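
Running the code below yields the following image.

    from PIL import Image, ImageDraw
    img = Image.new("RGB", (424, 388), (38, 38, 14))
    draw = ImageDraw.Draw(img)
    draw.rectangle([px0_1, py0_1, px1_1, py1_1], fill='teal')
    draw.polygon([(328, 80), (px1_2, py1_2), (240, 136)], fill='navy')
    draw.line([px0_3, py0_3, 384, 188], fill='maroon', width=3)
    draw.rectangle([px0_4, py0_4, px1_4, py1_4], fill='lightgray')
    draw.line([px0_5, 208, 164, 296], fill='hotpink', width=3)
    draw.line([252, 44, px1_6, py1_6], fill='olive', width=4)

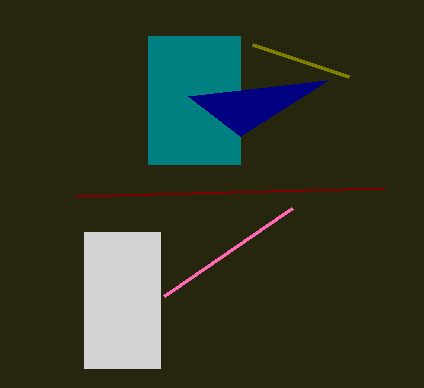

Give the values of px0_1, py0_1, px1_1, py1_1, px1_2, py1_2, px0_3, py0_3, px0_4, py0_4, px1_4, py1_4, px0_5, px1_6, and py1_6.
px0_1 = 148; py0_1 = 36; px1_1 = 240; py1_1 = 164; px1_2 = 188; py1_2 = 96; px0_3 = 76; py0_3 = 196; px0_4 = 84; py0_4 = 232; px1_4 = 160; py1_4 = 368; px0_5 = 292; px1_6 = 348; py1_6 = 76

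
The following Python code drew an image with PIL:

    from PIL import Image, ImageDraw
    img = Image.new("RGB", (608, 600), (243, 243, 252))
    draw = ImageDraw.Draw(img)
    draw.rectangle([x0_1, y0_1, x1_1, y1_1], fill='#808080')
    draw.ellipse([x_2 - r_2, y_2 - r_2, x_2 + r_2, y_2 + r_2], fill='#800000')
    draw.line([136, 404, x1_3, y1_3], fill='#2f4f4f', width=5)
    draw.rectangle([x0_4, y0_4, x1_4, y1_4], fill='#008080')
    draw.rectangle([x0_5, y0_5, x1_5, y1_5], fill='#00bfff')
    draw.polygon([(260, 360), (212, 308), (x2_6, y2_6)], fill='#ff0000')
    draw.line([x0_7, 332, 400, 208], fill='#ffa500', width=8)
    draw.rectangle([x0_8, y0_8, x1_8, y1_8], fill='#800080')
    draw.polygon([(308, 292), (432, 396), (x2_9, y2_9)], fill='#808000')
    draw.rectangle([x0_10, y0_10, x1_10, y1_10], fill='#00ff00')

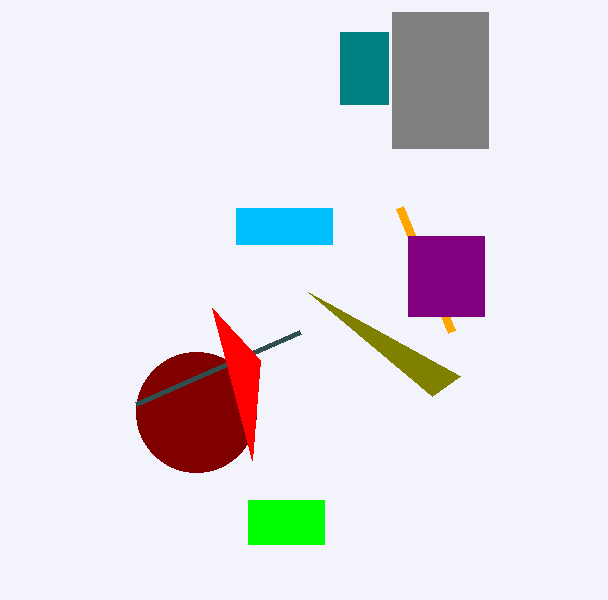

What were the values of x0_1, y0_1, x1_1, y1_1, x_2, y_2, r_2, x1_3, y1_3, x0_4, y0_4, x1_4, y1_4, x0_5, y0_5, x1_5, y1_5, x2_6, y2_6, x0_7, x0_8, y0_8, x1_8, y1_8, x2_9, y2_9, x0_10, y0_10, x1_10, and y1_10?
x0_1 = 392, y0_1 = 12, x1_1 = 488, y1_1 = 148, x_2 = 196, y_2 = 412, r_2 = 60, x1_3 = 300, y1_3 = 332, x0_4 = 340, y0_4 = 32, x1_4 = 388, y1_4 = 104, x0_5 = 236, y0_5 = 208, x1_5 = 332, y1_5 = 244, x2_6 = 252, y2_6 = 460, x0_7 = 452, x0_8 = 408, y0_8 = 236, x1_8 = 484, y1_8 = 316, x2_9 = 460, y2_9 = 376, x0_10 = 248, y0_10 = 500, x1_10 = 324, y1_10 = 544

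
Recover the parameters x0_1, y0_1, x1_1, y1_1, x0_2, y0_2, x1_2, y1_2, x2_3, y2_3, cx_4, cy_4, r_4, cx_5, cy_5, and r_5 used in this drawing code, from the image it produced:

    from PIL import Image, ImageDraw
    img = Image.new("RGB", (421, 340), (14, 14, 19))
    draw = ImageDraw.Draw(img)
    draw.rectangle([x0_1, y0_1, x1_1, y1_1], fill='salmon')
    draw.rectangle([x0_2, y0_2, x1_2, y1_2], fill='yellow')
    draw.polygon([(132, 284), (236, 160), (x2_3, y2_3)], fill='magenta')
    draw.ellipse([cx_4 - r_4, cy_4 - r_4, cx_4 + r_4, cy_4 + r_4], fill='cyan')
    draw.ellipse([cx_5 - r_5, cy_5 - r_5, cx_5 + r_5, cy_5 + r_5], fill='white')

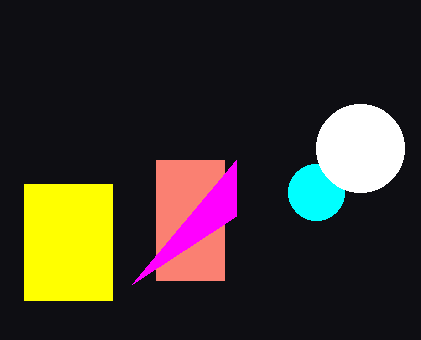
x0_1 = 156, y0_1 = 160, x1_1 = 224, y1_1 = 280, x0_2 = 24, y0_2 = 184, x1_2 = 112, y1_2 = 300, x2_3 = 236, y2_3 = 216, cx_4 = 316, cy_4 = 192, r_4 = 28, cx_5 = 360, cy_5 = 148, r_5 = 44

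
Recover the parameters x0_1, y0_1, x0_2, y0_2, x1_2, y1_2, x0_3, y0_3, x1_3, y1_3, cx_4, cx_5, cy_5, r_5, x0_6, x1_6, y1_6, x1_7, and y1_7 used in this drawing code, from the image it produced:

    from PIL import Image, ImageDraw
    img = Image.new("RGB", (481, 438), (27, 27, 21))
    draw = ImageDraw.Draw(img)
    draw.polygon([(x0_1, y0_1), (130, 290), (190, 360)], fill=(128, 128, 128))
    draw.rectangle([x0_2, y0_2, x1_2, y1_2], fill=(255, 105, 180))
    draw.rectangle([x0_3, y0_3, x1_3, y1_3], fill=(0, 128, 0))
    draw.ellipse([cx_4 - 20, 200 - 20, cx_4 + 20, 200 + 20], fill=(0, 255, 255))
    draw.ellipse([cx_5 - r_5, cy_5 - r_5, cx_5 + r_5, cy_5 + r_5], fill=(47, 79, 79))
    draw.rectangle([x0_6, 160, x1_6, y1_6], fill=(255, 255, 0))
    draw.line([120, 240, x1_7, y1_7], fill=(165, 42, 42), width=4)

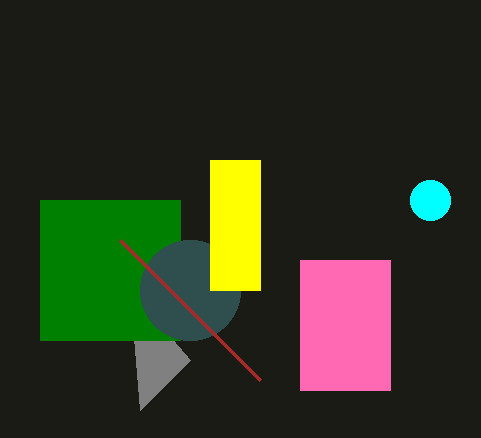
x0_1 = 140, y0_1 = 410, x0_2 = 300, y0_2 = 260, x1_2 = 390, y1_2 = 390, x0_3 = 40, y0_3 = 200, x1_3 = 180, y1_3 = 340, cx_4 = 430, cx_5 = 190, cy_5 = 290, r_5 = 50, x0_6 = 210, x1_6 = 260, y1_6 = 290, x1_7 = 260, y1_7 = 380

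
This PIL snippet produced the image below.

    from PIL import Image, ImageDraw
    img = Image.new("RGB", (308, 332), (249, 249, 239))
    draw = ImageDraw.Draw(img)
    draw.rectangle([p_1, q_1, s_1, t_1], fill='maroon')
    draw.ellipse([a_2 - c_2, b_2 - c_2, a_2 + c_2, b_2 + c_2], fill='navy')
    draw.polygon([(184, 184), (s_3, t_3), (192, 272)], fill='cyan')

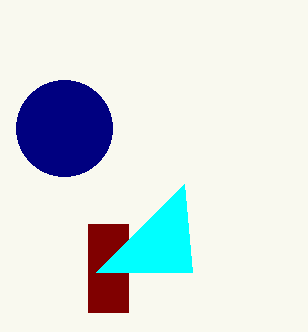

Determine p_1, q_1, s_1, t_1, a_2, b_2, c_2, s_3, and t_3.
p_1 = 88
q_1 = 224
s_1 = 128
t_1 = 312
a_2 = 64
b_2 = 128
c_2 = 48
s_3 = 96
t_3 = 272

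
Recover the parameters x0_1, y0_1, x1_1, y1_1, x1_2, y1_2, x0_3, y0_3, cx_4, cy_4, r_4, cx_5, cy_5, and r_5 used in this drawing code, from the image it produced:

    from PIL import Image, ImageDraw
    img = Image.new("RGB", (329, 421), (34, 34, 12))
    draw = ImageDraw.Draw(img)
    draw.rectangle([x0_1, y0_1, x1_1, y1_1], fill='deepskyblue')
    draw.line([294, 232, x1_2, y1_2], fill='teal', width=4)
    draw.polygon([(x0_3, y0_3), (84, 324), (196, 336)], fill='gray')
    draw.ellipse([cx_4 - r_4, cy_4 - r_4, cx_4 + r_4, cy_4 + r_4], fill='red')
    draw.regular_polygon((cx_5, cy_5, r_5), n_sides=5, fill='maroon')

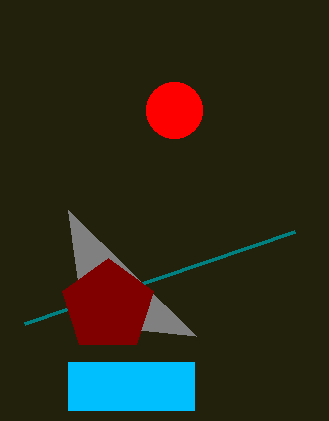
x0_1 = 68; y0_1 = 362; x1_1 = 194; y1_1 = 410; x1_2 = 24; y1_2 = 324; x0_3 = 68; y0_3 = 210; cx_4 = 174; cy_4 = 110; r_4 = 28; cx_5 = 108; cy_5 = 306; r_5 = 48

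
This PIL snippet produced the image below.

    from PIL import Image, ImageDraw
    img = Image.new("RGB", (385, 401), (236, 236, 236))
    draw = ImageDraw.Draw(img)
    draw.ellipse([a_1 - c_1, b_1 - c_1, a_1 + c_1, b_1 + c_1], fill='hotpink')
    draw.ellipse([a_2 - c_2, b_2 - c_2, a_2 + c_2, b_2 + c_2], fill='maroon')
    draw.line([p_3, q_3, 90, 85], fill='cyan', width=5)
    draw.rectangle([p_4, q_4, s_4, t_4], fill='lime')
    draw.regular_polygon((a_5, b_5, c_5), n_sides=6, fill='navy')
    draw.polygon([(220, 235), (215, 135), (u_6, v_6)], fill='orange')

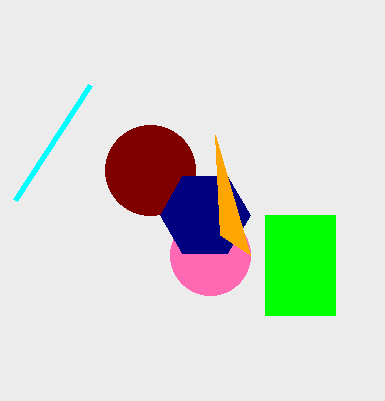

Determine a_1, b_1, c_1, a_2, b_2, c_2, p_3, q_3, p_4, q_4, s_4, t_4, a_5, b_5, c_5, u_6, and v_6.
a_1 = 210, b_1 = 255, c_1 = 40, a_2 = 150, b_2 = 170, c_2 = 45, p_3 = 15, q_3 = 200, p_4 = 265, q_4 = 215, s_4 = 335, t_4 = 315, a_5 = 205, b_5 = 215, c_5 = 45, u_6 = 250, v_6 = 255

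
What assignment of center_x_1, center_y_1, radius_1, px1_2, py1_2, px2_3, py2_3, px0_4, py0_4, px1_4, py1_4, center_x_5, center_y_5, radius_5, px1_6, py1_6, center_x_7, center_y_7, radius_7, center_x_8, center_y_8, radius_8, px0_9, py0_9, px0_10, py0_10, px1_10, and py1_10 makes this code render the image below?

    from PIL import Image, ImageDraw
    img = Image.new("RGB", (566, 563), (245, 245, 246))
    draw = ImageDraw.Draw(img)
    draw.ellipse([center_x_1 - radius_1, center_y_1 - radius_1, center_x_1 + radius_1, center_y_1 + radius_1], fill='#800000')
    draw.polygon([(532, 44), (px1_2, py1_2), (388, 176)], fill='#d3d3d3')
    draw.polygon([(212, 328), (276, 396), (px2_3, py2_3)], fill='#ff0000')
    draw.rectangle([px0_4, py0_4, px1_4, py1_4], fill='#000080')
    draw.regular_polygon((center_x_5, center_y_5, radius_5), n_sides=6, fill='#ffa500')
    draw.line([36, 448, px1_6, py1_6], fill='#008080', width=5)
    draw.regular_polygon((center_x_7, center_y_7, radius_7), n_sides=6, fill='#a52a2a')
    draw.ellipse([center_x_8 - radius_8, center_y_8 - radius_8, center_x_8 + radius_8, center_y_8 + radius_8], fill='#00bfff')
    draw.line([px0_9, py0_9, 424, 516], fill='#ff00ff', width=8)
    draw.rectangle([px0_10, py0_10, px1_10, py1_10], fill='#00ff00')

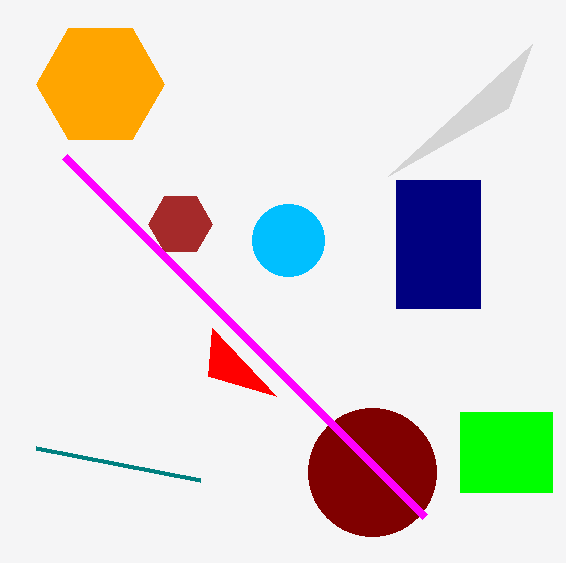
center_x_1 = 372; center_y_1 = 472; radius_1 = 64; px1_2 = 508; py1_2 = 108; px2_3 = 208; py2_3 = 376; px0_4 = 396; py0_4 = 180; px1_4 = 480; py1_4 = 308; center_x_5 = 100; center_y_5 = 84; radius_5 = 64; px1_6 = 200; py1_6 = 480; center_x_7 = 180; center_y_7 = 224; radius_7 = 32; center_x_8 = 288; center_y_8 = 240; radius_8 = 36; px0_9 = 64; py0_9 = 156; px0_10 = 460; py0_10 = 412; px1_10 = 552; py1_10 = 492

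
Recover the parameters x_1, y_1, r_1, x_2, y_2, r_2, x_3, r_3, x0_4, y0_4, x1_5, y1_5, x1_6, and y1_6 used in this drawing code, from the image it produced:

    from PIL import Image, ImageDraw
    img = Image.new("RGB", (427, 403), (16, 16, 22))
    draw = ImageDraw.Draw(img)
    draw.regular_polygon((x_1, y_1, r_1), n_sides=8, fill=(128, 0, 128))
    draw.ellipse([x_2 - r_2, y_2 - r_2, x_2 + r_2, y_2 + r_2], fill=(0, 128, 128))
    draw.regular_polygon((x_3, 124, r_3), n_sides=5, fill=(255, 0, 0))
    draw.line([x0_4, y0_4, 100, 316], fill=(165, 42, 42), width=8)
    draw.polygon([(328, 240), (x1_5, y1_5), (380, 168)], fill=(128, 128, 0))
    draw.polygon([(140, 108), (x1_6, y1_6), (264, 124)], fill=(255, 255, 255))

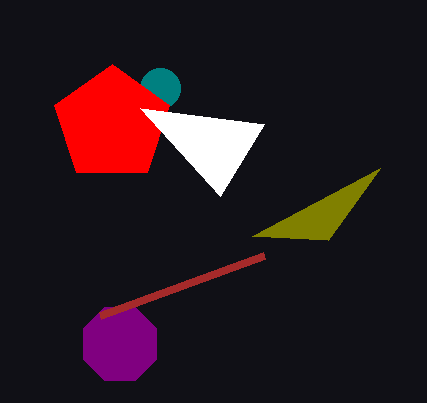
x_1 = 120
y_1 = 344
r_1 = 40
x_2 = 160
y_2 = 88
r_2 = 20
x_3 = 112
r_3 = 60
x0_4 = 264
y0_4 = 256
x1_5 = 252
y1_5 = 236
x1_6 = 220
y1_6 = 196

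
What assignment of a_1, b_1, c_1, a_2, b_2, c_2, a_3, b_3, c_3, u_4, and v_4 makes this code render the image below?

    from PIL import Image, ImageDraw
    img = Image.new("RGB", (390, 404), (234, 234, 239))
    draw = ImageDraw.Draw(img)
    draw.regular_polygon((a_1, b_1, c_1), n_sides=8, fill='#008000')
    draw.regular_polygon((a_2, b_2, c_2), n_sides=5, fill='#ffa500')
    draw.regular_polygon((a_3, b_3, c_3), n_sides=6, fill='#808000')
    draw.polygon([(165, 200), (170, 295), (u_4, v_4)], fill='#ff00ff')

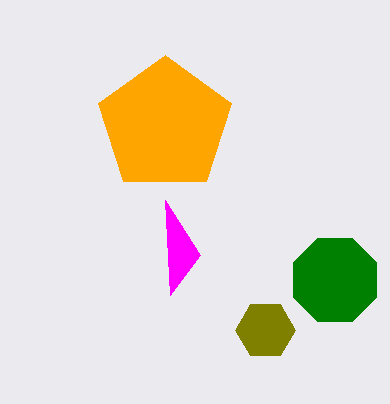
a_1 = 335; b_1 = 280; c_1 = 45; a_2 = 165; b_2 = 125; c_2 = 70; a_3 = 265; b_3 = 330; c_3 = 30; u_4 = 200; v_4 = 255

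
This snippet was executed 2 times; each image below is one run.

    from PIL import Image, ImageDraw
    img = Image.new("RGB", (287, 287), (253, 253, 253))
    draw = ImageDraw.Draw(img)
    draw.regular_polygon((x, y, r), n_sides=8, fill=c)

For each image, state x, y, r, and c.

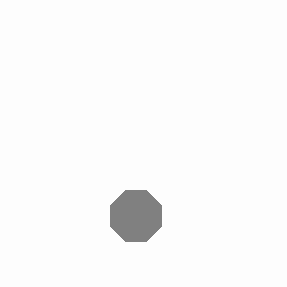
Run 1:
x = 136
y = 216
r = 28
c = 'gray'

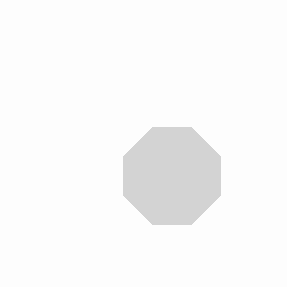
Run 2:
x = 172; y = 176; r = 52; c = 'lightgray'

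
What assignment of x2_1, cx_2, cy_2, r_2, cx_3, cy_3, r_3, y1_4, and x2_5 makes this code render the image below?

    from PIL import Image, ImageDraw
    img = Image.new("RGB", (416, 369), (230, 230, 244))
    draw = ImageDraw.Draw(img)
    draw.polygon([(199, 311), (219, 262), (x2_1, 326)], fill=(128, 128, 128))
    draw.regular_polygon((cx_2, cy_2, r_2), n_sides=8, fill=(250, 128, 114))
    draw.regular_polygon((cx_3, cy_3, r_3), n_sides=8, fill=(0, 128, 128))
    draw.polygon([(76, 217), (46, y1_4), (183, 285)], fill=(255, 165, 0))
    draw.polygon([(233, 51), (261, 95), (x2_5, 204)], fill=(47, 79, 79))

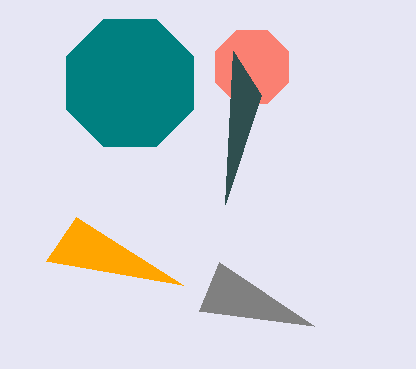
x2_1 = 314, cx_2 = 252, cy_2 = 67, r_2 = 40, cx_3 = 130, cy_3 = 83, r_3 = 69, y1_4 = 261, x2_5 = 225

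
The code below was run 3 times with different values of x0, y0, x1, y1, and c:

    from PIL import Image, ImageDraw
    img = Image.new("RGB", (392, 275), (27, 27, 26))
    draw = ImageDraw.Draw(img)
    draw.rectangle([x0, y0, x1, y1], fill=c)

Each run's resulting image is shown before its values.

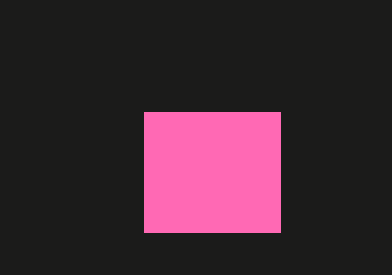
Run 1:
x0 = 144, y0 = 112, x1 = 280, y1 = 232, c = 'hotpink'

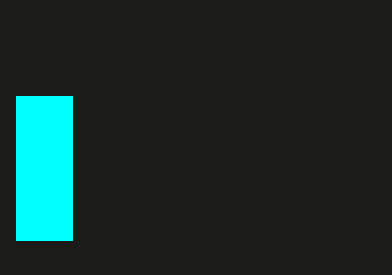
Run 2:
x0 = 16, y0 = 96, x1 = 72, y1 = 240, c = 'cyan'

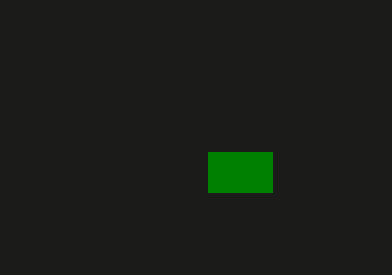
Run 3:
x0 = 208, y0 = 152, x1 = 272, y1 = 192, c = 'green'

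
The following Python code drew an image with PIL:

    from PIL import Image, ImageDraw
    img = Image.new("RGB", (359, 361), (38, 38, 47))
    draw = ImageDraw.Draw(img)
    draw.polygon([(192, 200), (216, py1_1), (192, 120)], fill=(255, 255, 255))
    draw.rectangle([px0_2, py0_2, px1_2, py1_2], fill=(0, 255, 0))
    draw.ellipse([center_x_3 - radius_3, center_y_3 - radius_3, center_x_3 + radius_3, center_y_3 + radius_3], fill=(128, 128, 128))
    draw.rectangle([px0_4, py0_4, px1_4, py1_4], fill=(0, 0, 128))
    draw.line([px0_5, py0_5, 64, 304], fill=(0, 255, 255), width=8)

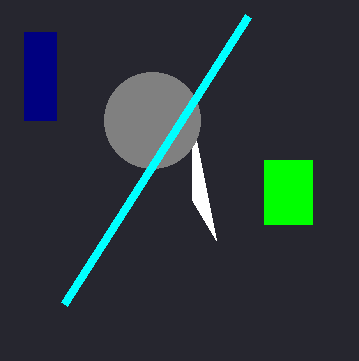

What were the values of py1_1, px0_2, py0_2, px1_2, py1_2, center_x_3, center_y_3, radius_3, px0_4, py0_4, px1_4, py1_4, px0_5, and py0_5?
py1_1 = 240, px0_2 = 264, py0_2 = 160, px1_2 = 312, py1_2 = 224, center_x_3 = 152, center_y_3 = 120, radius_3 = 48, px0_4 = 24, py0_4 = 32, px1_4 = 56, py1_4 = 120, px0_5 = 248, py0_5 = 16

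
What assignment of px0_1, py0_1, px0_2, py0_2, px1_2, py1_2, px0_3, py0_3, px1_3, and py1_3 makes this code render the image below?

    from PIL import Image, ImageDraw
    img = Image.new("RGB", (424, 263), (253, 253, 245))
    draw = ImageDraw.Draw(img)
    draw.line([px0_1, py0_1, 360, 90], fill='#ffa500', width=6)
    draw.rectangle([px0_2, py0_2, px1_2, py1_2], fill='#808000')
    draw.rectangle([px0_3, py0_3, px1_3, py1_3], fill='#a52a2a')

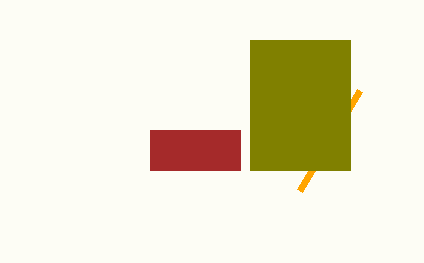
px0_1 = 300, py0_1 = 190, px0_2 = 250, py0_2 = 40, px1_2 = 350, py1_2 = 170, px0_3 = 150, py0_3 = 130, px1_3 = 240, py1_3 = 170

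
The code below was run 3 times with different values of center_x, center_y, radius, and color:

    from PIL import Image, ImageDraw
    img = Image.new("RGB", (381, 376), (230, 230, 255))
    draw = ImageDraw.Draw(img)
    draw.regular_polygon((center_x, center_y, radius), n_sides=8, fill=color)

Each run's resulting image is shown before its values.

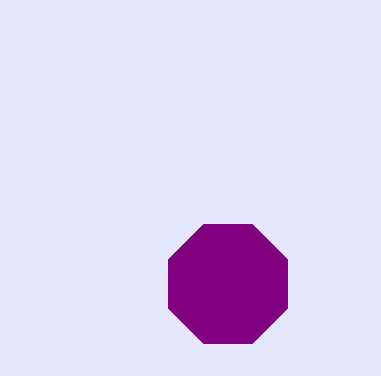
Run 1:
center_x = 228, center_y = 284, radius = 64, color = 'purple'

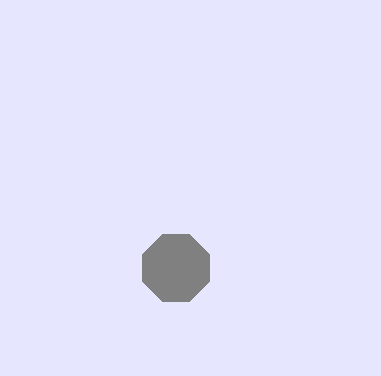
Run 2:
center_x = 176; center_y = 268; radius = 36; color = 'gray'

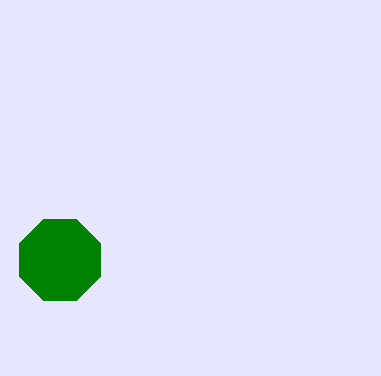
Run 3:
center_x = 60, center_y = 260, radius = 44, color = 'green'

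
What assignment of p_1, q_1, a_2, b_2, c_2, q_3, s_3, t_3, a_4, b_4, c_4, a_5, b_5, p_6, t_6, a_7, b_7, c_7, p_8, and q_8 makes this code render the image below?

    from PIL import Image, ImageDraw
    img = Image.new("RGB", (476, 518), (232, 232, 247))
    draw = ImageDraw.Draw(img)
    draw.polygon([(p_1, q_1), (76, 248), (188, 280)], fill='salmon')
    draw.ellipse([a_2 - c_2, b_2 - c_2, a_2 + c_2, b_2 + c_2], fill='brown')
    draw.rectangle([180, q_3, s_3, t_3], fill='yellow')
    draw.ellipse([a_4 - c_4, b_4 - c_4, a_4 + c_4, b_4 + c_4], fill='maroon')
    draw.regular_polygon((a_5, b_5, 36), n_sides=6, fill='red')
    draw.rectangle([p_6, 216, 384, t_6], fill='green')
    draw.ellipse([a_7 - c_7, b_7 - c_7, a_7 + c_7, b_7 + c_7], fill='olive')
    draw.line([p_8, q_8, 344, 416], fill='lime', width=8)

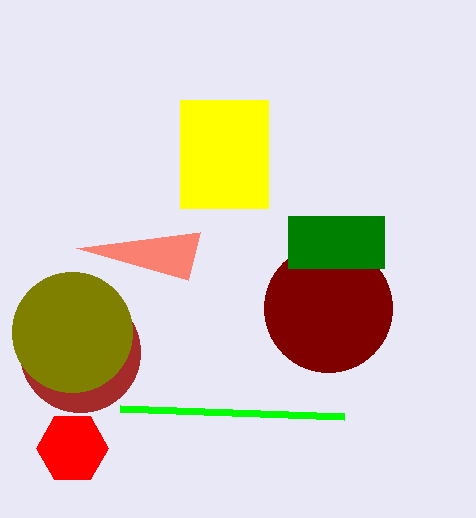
p_1 = 200
q_1 = 232
a_2 = 80
b_2 = 352
c_2 = 60
q_3 = 100
s_3 = 268
t_3 = 208
a_4 = 328
b_4 = 308
c_4 = 64
a_5 = 72
b_5 = 448
p_6 = 288
t_6 = 268
a_7 = 72
b_7 = 332
c_7 = 60
p_8 = 120
q_8 = 408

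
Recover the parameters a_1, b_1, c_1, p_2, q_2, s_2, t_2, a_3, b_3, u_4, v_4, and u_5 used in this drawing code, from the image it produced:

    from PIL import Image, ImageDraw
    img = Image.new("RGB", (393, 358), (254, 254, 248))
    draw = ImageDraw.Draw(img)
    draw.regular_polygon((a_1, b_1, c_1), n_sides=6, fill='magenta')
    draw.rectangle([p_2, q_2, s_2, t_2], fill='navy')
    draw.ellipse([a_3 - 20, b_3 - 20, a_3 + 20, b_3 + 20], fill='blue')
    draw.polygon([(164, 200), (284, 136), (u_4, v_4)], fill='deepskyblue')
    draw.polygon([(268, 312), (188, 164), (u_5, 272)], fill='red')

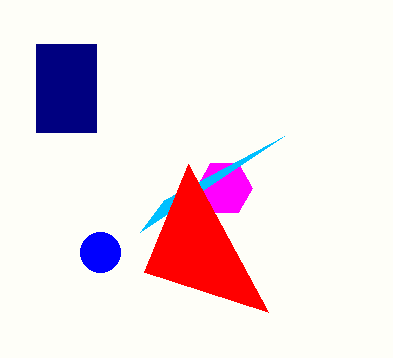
a_1 = 224; b_1 = 188; c_1 = 28; p_2 = 36; q_2 = 44; s_2 = 96; t_2 = 132; a_3 = 100; b_3 = 252; u_4 = 140; v_4 = 232; u_5 = 144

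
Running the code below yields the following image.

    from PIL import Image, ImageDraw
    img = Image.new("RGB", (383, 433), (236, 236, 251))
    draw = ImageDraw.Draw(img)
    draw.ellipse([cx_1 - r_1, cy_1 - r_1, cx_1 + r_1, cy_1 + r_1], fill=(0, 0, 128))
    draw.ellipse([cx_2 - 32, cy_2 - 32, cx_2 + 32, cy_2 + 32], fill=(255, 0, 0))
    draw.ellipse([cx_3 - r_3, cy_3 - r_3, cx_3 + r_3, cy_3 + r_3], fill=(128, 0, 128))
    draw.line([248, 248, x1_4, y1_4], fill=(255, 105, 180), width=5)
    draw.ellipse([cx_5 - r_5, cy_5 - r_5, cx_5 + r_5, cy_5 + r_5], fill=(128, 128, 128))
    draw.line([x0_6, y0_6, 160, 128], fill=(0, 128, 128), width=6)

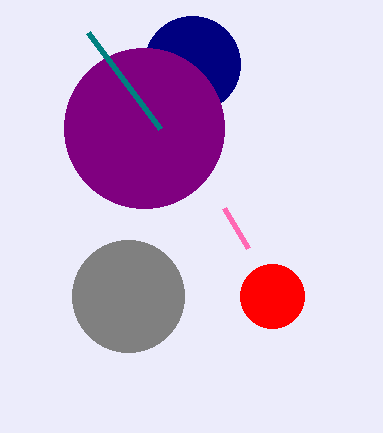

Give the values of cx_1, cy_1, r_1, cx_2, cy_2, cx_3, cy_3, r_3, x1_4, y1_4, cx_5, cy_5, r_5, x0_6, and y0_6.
cx_1 = 192, cy_1 = 64, r_1 = 48, cx_2 = 272, cy_2 = 296, cx_3 = 144, cy_3 = 128, r_3 = 80, x1_4 = 224, y1_4 = 208, cx_5 = 128, cy_5 = 296, r_5 = 56, x0_6 = 88, y0_6 = 32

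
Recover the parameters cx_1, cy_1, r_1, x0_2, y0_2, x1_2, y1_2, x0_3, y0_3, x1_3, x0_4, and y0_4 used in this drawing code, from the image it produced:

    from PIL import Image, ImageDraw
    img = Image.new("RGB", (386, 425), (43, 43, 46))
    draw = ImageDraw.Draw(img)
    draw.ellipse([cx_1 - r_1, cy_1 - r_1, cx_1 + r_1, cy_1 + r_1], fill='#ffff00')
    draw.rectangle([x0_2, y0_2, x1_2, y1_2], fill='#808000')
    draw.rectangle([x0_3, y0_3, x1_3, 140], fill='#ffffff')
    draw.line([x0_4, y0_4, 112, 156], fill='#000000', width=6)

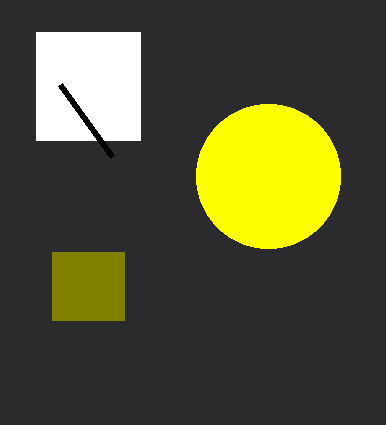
cx_1 = 268, cy_1 = 176, r_1 = 72, x0_2 = 52, y0_2 = 252, x1_2 = 124, y1_2 = 320, x0_3 = 36, y0_3 = 32, x1_3 = 140, x0_4 = 60, y0_4 = 84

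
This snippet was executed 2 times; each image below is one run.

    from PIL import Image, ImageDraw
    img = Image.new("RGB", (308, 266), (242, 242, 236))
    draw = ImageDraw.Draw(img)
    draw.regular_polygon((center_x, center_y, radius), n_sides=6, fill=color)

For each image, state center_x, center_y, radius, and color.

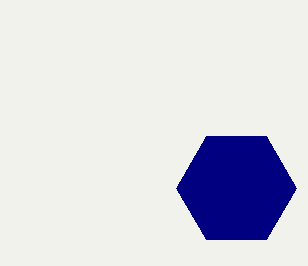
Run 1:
center_x = 236; center_y = 188; radius = 60; color = 'navy'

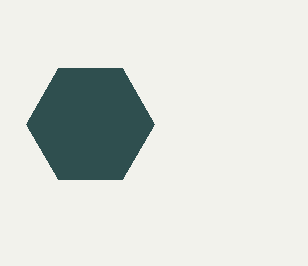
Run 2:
center_x = 90; center_y = 124; radius = 64; color = 'darkslategray'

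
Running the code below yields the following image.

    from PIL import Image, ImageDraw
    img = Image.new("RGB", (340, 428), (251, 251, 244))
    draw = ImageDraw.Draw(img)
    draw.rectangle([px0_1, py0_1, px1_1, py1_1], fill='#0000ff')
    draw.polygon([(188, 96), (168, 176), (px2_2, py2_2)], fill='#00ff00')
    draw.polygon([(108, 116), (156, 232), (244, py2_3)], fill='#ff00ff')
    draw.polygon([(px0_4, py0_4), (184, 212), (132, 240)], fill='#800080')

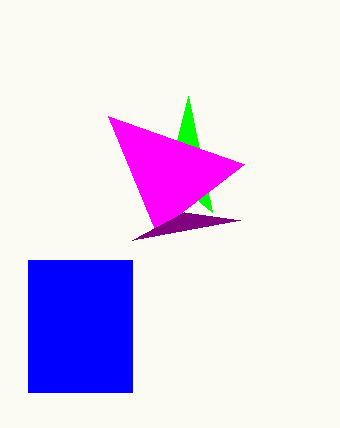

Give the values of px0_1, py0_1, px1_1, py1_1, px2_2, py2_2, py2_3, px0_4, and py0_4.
px0_1 = 28
py0_1 = 260
px1_1 = 132
py1_1 = 392
px2_2 = 212
py2_2 = 212
py2_3 = 164
px0_4 = 240
py0_4 = 220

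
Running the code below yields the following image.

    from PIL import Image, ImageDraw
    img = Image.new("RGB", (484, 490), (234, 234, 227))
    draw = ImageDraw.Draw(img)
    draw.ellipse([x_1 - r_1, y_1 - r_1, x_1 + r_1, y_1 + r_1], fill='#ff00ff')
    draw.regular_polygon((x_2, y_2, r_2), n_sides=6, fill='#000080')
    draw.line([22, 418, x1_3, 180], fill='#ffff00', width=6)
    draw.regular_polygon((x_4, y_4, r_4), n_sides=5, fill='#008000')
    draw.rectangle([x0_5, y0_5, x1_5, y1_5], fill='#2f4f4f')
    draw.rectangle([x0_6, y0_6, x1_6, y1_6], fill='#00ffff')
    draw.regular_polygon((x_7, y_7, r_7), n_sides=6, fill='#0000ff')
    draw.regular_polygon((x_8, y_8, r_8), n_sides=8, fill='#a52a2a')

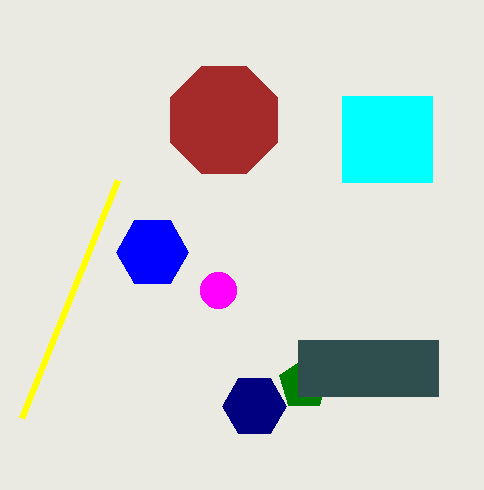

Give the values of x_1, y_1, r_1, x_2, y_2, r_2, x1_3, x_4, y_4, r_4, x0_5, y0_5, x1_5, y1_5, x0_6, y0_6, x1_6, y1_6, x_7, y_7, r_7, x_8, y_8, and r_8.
x_1 = 218; y_1 = 290; r_1 = 18; x_2 = 254; y_2 = 406; r_2 = 32; x1_3 = 118; x_4 = 304; y_4 = 384; r_4 = 26; x0_5 = 298; y0_5 = 340; x1_5 = 438; y1_5 = 396; x0_6 = 342; y0_6 = 96; x1_6 = 432; y1_6 = 182; x_7 = 152; y_7 = 252; r_7 = 36; x_8 = 224; y_8 = 120; r_8 = 58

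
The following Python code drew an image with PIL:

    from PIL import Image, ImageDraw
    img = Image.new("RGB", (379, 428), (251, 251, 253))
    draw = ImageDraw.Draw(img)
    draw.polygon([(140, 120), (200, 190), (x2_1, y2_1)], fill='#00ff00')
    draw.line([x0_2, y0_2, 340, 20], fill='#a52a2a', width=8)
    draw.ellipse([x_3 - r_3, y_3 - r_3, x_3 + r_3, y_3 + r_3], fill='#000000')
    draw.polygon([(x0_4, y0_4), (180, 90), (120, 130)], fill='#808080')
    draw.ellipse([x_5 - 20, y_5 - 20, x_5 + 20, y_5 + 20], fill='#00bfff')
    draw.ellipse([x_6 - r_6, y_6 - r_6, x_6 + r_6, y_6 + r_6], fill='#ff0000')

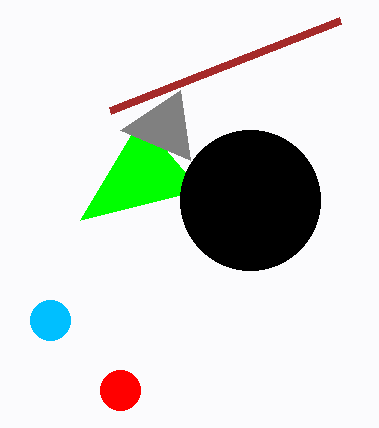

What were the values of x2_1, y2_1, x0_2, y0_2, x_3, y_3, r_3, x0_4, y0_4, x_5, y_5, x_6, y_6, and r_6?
x2_1 = 80, y2_1 = 220, x0_2 = 110, y0_2 = 110, x_3 = 250, y_3 = 200, r_3 = 70, x0_4 = 190, y0_4 = 160, x_5 = 50, y_5 = 320, x_6 = 120, y_6 = 390, r_6 = 20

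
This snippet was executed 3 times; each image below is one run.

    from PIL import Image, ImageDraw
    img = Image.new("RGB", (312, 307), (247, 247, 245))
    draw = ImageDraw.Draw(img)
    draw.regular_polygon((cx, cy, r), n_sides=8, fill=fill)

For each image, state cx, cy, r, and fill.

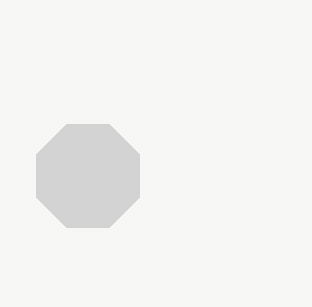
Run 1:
cx = 88, cy = 176, r = 56, fill = 'lightgray'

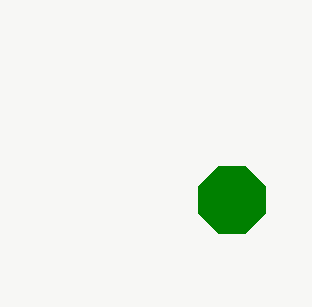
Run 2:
cx = 232, cy = 200, r = 36, fill = 'green'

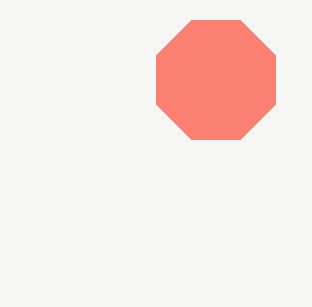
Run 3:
cx = 216; cy = 80; r = 64; fill = 'salmon'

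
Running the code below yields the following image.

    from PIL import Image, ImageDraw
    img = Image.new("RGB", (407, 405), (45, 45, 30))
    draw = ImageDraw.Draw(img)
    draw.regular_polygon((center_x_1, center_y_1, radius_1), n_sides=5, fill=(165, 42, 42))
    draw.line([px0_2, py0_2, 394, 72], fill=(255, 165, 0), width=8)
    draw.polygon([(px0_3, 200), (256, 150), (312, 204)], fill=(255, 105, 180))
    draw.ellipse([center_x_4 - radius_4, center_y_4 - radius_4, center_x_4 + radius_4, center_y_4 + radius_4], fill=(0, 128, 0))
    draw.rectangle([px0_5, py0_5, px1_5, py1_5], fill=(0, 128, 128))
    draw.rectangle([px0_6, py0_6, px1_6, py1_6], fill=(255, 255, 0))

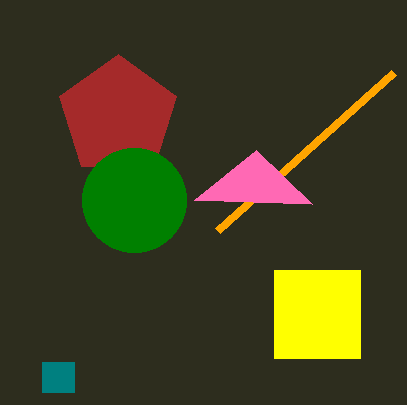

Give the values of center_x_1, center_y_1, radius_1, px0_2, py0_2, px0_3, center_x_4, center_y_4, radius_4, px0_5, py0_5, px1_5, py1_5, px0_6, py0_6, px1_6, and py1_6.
center_x_1 = 118
center_y_1 = 116
radius_1 = 62
px0_2 = 218
py0_2 = 230
px0_3 = 194
center_x_4 = 134
center_y_4 = 200
radius_4 = 52
px0_5 = 42
py0_5 = 362
px1_5 = 74
py1_5 = 392
px0_6 = 274
py0_6 = 270
px1_6 = 360
py1_6 = 358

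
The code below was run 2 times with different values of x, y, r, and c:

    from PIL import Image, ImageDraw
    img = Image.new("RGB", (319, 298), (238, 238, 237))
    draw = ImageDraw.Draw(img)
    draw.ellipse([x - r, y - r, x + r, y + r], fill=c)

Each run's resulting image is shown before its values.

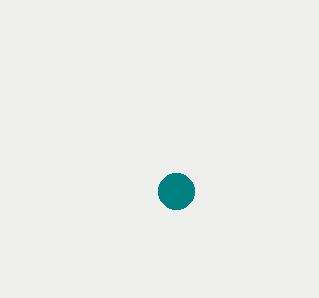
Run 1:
x = 176
y = 191
r = 18
c = 'teal'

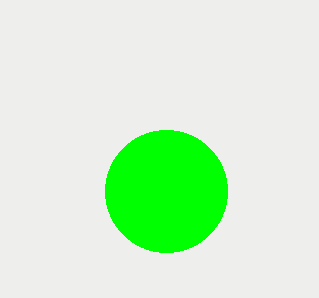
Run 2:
x = 166, y = 191, r = 61, c = 'lime'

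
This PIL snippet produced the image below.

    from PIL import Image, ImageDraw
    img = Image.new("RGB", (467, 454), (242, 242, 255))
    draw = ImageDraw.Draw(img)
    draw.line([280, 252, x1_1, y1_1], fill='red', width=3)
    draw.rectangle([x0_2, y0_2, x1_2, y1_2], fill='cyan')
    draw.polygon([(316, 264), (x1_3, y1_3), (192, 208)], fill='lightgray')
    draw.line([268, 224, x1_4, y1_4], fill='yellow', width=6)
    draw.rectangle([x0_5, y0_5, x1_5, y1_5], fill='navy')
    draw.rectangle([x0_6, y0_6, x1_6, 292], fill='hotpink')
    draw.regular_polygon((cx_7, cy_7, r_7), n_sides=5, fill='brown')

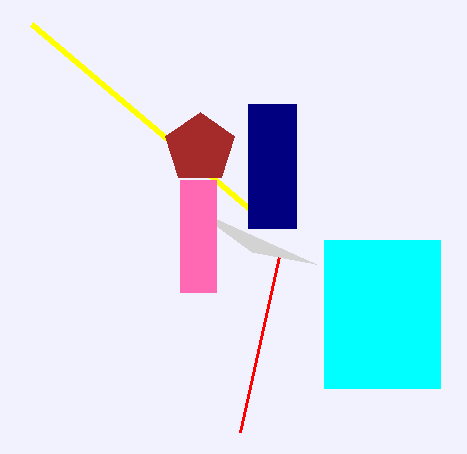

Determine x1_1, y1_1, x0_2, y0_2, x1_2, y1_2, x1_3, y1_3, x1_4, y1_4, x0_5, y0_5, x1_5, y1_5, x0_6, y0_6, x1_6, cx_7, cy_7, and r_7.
x1_1 = 240
y1_1 = 432
x0_2 = 324
y0_2 = 240
x1_2 = 440
y1_2 = 388
x1_3 = 252
y1_3 = 252
x1_4 = 32
y1_4 = 24
x0_5 = 248
y0_5 = 104
x1_5 = 296
y1_5 = 228
x0_6 = 180
y0_6 = 180
x1_6 = 216
cx_7 = 200
cy_7 = 148
r_7 = 36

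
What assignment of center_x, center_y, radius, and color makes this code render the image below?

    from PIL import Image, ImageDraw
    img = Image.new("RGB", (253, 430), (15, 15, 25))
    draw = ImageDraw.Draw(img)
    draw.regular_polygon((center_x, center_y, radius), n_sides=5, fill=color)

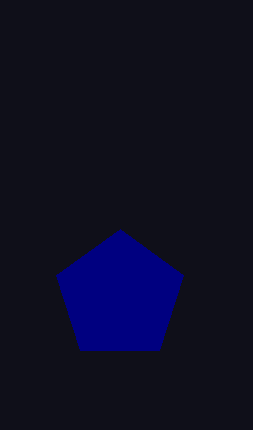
center_x = 120
center_y = 296
radius = 67
color = 'navy'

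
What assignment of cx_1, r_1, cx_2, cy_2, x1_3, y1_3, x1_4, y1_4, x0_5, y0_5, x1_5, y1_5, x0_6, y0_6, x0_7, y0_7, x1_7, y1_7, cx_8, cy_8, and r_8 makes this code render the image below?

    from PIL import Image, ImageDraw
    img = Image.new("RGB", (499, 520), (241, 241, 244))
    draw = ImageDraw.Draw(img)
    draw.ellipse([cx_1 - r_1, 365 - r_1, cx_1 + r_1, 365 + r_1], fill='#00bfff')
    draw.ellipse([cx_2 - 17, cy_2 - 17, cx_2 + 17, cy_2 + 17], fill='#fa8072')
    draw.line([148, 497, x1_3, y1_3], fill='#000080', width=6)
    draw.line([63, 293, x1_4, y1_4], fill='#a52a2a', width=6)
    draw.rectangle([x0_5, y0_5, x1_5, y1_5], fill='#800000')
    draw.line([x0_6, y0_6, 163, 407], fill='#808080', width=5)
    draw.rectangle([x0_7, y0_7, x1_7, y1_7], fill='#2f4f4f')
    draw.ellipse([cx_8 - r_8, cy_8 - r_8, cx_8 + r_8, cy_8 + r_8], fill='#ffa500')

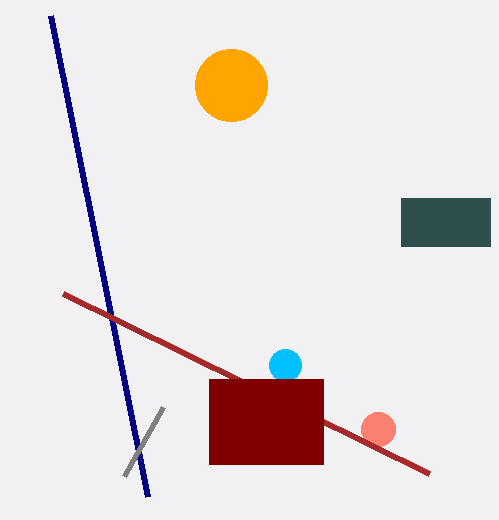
cx_1 = 285, r_1 = 16, cx_2 = 378, cy_2 = 429, x1_3 = 51, y1_3 = 16, x1_4 = 429, y1_4 = 473, x0_5 = 209, y0_5 = 379, x1_5 = 323, y1_5 = 464, x0_6 = 124, y0_6 = 476, x0_7 = 401, y0_7 = 198, x1_7 = 490, y1_7 = 246, cx_8 = 231, cy_8 = 85, r_8 = 36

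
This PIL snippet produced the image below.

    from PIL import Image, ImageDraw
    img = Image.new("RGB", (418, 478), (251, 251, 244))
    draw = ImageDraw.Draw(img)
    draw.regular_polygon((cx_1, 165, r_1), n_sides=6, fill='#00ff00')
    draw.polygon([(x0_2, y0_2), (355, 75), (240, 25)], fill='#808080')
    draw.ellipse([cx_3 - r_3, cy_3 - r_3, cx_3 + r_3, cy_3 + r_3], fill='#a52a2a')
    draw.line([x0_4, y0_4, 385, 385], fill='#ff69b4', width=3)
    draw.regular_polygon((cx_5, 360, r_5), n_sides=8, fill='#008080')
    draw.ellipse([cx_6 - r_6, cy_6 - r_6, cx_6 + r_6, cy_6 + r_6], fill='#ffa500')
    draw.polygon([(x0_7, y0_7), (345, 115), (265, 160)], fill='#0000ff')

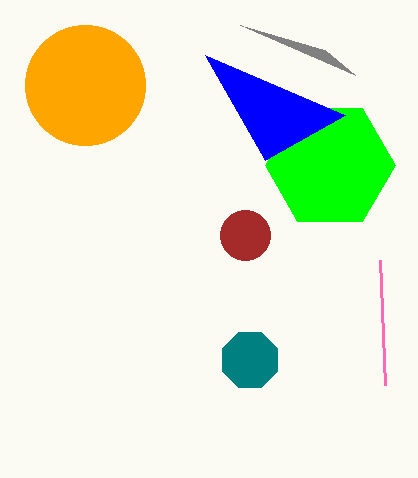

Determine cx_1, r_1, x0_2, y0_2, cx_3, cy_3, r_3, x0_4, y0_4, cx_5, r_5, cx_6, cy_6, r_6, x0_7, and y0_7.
cx_1 = 330
r_1 = 65
x0_2 = 325
y0_2 = 50
cx_3 = 245
cy_3 = 235
r_3 = 25
x0_4 = 380
y0_4 = 260
cx_5 = 250
r_5 = 30
cx_6 = 85
cy_6 = 85
r_6 = 60
x0_7 = 205
y0_7 = 55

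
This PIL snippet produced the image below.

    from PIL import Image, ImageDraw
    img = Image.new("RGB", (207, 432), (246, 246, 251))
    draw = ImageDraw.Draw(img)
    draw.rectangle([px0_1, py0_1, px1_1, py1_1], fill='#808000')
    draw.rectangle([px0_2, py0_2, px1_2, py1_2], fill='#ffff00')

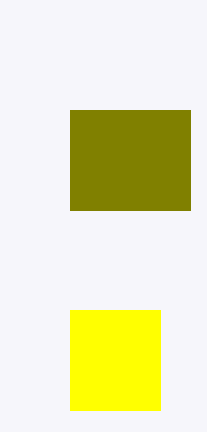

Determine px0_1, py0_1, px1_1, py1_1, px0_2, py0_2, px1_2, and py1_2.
px0_1 = 70
py0_1 = 110
px1_1 = 190
py1_1 = 210
px0_2 = 70
py0_2 = 310
px1_2 = 160
py1_2 = 410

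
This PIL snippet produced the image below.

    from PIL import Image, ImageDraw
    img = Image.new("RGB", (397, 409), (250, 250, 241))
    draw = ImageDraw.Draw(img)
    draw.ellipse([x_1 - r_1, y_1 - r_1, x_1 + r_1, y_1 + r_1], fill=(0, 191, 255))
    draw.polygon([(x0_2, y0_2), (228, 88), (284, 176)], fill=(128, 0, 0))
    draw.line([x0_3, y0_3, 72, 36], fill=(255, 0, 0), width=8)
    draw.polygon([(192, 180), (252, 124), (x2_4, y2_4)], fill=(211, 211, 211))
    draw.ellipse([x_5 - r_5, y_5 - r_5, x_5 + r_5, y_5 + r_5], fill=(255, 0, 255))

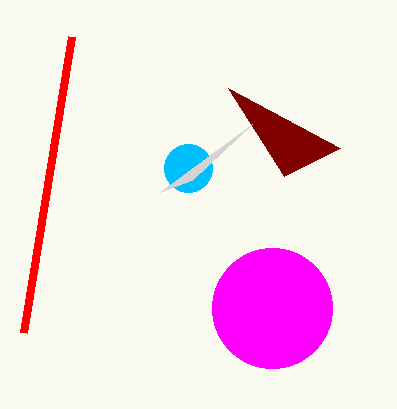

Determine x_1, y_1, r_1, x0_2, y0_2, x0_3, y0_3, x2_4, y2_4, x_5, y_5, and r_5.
x_1 = 188, y_1 = 168, r_1 = 24, x0_2 = 340, y0_2 = 148, x0_3 = 24, y0_3 = 332, x2_4 = 160, y2_4 = 192, x_5 = 272, y_5 = 308, r_5 = 60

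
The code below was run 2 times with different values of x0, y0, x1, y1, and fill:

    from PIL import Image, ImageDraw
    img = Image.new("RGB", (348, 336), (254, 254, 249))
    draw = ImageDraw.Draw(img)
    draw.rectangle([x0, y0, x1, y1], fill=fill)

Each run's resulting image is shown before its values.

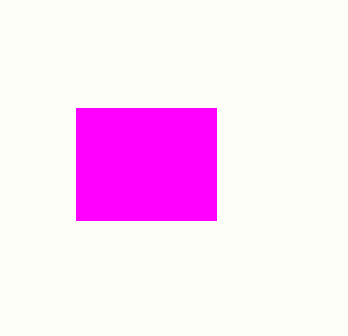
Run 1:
x0 = 76; y0 = 108; x1 = 216; y1 = 220; fill = 'magenta'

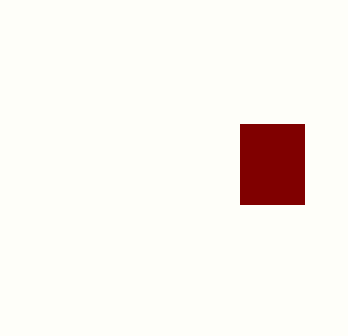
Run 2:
x0 = 240
y0 = 124
x1 = 304
y1 = 204
fill = 'maroon'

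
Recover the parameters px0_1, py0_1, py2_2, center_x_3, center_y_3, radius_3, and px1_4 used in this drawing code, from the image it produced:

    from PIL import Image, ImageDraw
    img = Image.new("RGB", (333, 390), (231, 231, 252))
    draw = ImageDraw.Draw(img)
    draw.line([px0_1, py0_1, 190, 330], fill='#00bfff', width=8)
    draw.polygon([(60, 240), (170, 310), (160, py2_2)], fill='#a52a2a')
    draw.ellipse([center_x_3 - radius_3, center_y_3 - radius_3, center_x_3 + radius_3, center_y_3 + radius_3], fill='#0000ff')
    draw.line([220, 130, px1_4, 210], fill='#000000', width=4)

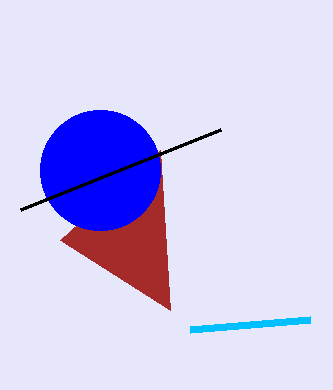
px0_1 = 310
py0_1 = 320
py2_2 = 150
center_x_3 = 100
center_y_3 = 170
radius_3 = 60
px1_4 = 20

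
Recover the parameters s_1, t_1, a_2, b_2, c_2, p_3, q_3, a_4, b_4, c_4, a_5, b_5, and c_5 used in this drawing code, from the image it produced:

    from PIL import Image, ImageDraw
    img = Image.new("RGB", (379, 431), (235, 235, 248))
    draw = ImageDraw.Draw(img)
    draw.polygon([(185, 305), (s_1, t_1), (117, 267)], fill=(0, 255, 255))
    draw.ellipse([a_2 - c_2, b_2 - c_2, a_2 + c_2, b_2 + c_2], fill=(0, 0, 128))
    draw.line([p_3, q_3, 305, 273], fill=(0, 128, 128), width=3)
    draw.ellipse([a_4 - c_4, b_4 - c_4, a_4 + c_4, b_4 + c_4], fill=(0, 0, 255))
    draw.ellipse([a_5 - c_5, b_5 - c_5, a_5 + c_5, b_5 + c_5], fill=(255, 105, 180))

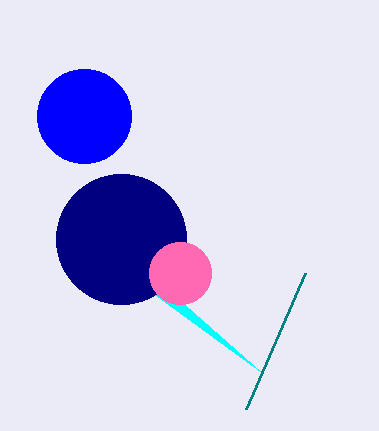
s_1 = 261, t_1 = 372, a_2 = 121, b_2 = 239, c_2 = 65, p_3 = 246, q_3 = 409, a_4 = 84, b_4 = 116, c_4 = 47, a_5 = 180, b_5 = 273, c_5 = 31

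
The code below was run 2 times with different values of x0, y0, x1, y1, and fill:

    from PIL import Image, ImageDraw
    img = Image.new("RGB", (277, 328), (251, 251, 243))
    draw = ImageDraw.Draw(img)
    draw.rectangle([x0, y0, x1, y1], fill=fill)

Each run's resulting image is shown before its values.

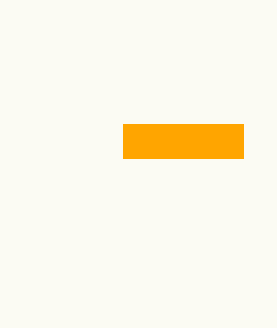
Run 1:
x0 = 123, y0 = 124, x1 = 243, y1 = 158, fill = 'orange'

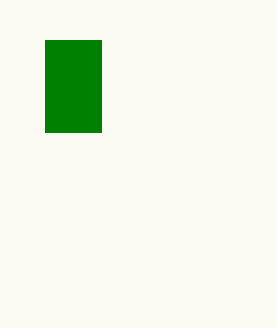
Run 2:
x0 = 45; y0 = 40; x1 = 101; y1 = 132; fill = 'green'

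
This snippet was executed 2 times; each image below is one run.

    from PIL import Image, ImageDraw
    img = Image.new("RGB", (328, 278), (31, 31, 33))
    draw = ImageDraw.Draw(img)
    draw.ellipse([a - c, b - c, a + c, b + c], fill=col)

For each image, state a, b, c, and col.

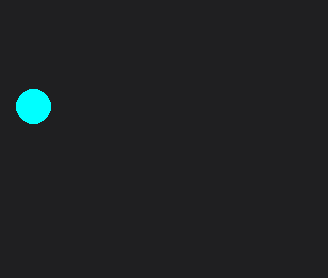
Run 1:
a = 33, b = 106, c = 17, col = 'cyan'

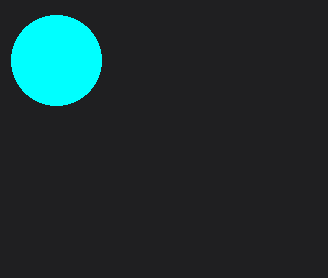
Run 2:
a = 56; b = 60; c = 45; col = 'cyan'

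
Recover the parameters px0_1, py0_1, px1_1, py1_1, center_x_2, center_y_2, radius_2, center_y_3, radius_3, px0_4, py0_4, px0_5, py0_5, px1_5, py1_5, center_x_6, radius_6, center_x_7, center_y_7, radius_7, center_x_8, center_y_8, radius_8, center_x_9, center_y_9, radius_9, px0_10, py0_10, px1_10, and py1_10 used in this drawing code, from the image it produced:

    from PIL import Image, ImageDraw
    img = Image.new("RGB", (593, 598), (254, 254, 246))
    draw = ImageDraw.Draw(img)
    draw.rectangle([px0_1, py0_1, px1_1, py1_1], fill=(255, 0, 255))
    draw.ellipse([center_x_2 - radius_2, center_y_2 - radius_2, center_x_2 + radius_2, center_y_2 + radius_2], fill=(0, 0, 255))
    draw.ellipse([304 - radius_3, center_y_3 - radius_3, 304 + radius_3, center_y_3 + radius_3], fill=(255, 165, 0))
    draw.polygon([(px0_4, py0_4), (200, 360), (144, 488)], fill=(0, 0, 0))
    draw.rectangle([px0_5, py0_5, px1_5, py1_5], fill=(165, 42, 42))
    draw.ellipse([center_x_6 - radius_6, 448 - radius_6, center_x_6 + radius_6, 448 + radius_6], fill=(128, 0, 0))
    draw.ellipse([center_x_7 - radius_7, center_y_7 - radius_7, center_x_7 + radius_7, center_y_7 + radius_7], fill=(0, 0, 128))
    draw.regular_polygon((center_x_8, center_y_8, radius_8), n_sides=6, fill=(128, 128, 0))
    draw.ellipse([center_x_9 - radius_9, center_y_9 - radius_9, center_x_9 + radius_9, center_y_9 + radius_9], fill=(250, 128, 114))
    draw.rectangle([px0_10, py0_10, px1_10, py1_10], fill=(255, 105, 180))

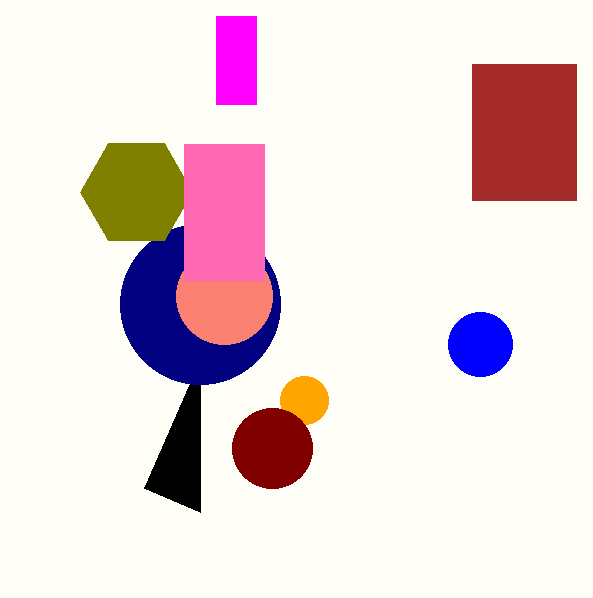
px0_1 = 216
py0_1 = 16
px1_1 = 256
py1_1 = 104
center_x_2 = 480
center_y_2 = 344
radius_2 = 32
center_y_3 = 400
radius_3 = 24
px0_4 = 200
py0_4 = 512
px0_5 = 472
py0_5 = 64
px1_5 = 576
py1_5 = 200
center_x_6 = 272
radius_6 = 40
center_x_7 = 200
center_y_7 = 304
radius_7 = 80
center_x_8 = 136
center_y_8 = 192
radius_8 = 56
center_x_9 = 224
center_y_9 = 296
radius_9 = 48
px0_10 = 184
py0_10 = 144
px1_10 = 264
py1_10 = 280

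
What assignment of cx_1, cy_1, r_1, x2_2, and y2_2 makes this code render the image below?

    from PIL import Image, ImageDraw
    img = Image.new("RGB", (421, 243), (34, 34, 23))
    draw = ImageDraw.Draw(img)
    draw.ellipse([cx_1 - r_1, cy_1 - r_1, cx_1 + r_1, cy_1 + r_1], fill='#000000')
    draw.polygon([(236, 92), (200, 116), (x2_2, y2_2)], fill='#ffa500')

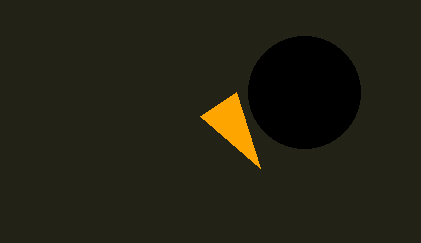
cx_1 = 304
cy_1 = 92
r_1 = 56
x2_2 = 260
y2_2 = 168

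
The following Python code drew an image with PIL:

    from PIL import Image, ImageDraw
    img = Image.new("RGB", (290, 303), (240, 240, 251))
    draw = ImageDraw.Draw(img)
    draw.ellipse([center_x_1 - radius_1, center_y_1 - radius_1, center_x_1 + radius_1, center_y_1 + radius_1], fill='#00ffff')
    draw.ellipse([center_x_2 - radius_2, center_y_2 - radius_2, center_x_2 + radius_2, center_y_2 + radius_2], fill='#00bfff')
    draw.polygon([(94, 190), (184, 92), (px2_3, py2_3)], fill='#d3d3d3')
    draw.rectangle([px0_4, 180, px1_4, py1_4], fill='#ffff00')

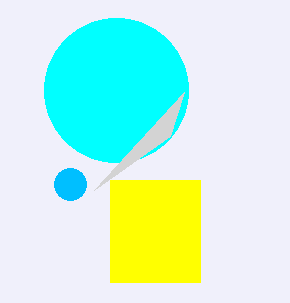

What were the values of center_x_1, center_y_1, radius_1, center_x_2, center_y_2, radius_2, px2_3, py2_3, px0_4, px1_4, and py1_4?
center_x_1 = 116; center_y_1 = 90; radius_1 = 72; center_x_2 = 70; center_y_2 = 184; radius_2 = 16; px2_3 = 170; py2_3 = 136; px0_4 = 110; px1_4 = 200; py1_4 = 282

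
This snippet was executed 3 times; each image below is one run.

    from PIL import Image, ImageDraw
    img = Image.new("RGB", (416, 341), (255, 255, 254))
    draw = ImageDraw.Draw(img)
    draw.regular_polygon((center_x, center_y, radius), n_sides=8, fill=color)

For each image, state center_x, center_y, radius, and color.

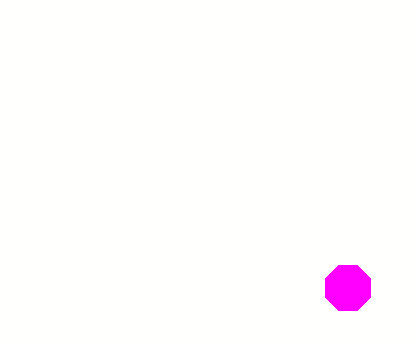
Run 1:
center_x = 348, center_y = 288, radius = 24, color = 'magenta'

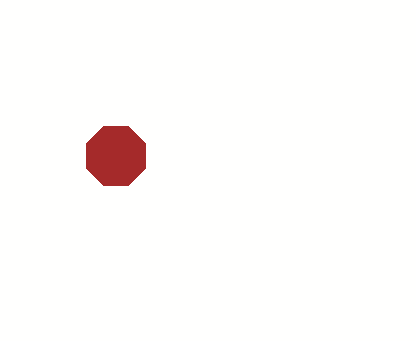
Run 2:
center_x = 116
center_y = 156
radius = 32
color = 'brown'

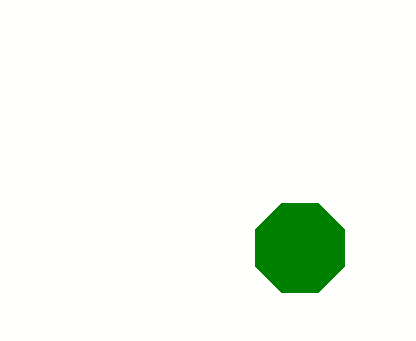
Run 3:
center_x = 300
center_y = 248
radius = 48
color = 'green'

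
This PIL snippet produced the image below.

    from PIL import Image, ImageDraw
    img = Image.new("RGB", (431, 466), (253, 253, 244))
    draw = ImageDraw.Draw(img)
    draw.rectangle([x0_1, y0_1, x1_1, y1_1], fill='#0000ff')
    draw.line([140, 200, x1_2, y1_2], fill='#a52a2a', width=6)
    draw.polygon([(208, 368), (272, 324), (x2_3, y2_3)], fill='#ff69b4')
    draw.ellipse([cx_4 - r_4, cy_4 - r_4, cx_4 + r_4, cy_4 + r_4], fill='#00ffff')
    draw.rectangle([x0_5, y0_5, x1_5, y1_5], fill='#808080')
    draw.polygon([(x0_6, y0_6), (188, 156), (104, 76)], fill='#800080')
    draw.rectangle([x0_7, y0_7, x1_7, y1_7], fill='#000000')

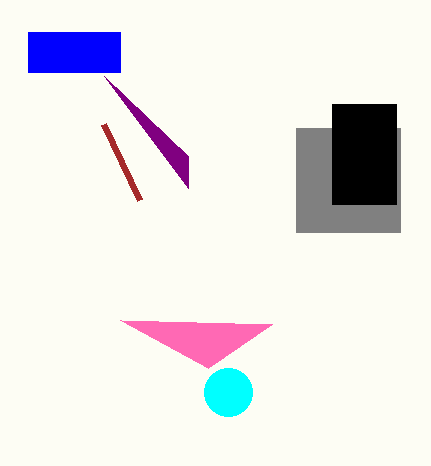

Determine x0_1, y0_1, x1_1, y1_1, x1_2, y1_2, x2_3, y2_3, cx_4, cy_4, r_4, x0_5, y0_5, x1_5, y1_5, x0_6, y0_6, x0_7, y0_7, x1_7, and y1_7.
x0_1 = 28, y0_1 = 32, x1_1 = 120, y1_1 = 72, x1_2 = 104, y1_2 = 124, x2_3 = 120, y2_3 = 320, cx_4 = 228, cy_4 = 392, r_4 = 24, x0_5 = 296, y0_5 = 128, x1_5 = 400, y1_5 = 232, x0_6 = 188, y0_6 = 188, x0_7 = 332, y0_7 = 104, x1_7 = 396, y1_7 = 204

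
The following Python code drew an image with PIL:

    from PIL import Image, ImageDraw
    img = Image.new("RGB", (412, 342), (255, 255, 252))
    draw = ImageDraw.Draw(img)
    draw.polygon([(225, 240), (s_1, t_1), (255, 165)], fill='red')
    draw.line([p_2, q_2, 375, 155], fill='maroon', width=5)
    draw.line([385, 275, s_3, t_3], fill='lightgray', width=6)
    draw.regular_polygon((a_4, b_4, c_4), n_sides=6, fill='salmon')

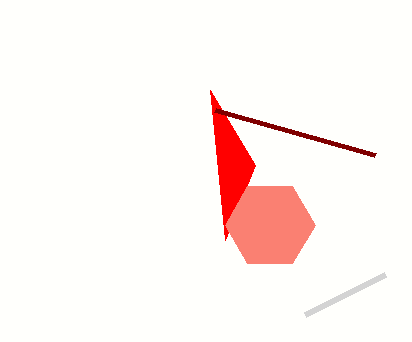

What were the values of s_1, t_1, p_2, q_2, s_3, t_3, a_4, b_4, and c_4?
s_1 = 210, t_1 = 90, p_2 = 215, q_2 = 110, s_3 = 305, t_3 = 315, a_4 = 270, b_4 = 225, c_4 = 45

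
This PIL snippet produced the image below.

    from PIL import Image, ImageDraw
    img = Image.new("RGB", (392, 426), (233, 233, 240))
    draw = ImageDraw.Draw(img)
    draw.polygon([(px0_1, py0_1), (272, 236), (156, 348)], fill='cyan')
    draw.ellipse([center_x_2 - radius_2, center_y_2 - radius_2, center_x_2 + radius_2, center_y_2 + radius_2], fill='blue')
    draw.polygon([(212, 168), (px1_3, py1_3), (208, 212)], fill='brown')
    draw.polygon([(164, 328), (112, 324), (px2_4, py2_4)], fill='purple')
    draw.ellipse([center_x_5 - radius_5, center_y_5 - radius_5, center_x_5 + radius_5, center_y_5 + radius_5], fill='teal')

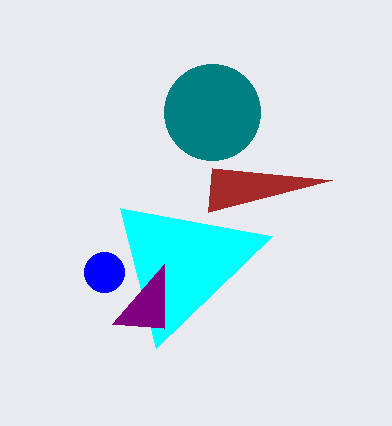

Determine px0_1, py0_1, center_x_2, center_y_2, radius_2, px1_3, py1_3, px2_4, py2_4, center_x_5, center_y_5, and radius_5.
px0_1 = 120
py0_1 = 208
center_x_2 = 104
center_y_2 = 272
radius_2 = 20
px1_3 = 332
py1_3 = 180
px2_4 = 164
py2_4 = 264
center_x_5 = 212
center_y_5 = 112
radius_5 = 48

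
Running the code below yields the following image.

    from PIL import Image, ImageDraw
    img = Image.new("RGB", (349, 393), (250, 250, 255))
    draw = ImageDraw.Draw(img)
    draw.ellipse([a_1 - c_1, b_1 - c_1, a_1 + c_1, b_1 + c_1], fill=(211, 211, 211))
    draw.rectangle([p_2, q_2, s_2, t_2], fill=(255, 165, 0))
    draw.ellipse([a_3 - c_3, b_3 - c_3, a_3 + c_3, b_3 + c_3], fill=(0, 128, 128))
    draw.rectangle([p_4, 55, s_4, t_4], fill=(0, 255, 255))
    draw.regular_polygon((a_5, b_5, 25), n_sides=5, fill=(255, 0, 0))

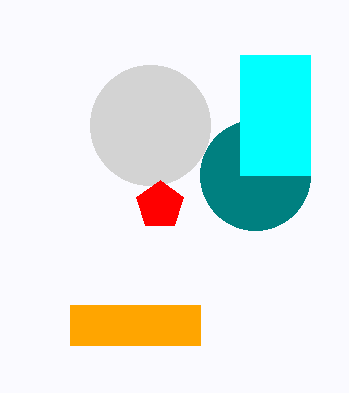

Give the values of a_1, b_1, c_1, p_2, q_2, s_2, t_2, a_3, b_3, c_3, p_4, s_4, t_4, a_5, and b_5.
a_1 = 150
b_1 = 125
c_1 = 60
p_2 = 70
q_2 = 305
s_2 = 200
t_2 = 345
a_3 = 255
b_3 = 175
c_3 = 55
p_4 = 240
s_4 = 310
t_4 = 175
a_5 = 160
b_5 = 205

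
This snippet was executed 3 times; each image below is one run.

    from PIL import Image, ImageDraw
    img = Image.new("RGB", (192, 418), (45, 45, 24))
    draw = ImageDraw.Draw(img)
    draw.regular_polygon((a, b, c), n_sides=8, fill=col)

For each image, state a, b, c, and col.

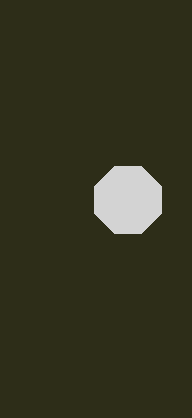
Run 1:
a = 128, b = 200, c = 36, col = 'lightgray'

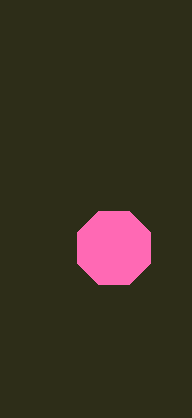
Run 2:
a = 114, b = 248, c = 40, col = 'hotpink'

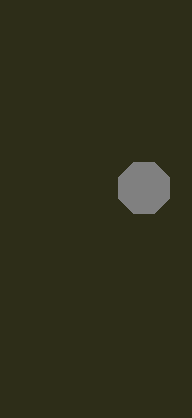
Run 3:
a = 144
b = 188
c = 28
col = 'gray'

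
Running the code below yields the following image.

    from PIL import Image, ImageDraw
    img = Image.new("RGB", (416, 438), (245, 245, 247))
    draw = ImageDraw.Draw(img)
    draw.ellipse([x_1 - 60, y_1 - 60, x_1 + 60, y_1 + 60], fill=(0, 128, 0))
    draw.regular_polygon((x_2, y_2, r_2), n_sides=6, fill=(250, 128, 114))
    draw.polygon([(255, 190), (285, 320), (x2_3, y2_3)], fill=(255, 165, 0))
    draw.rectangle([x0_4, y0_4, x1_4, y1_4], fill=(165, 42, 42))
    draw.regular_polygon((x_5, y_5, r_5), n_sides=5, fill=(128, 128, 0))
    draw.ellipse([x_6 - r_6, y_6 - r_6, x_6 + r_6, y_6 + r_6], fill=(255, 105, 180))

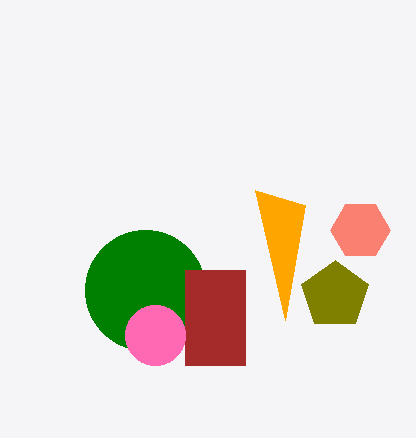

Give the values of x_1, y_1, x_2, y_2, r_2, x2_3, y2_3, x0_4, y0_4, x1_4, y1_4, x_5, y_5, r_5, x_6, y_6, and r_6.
x_1 = 145, y_1 = 290, x_2 = 360, y_2 = 230, r_2 = 30, x2_3 = 305, y2_3 = 205, x0_4 = 185, y0_4 = 270, x1_4 = 245, y1_4 = 365, x_5 = 335, y_5 = 295, r_5 = 35, x_6 = 155, y_6 = 335, r_6 = 30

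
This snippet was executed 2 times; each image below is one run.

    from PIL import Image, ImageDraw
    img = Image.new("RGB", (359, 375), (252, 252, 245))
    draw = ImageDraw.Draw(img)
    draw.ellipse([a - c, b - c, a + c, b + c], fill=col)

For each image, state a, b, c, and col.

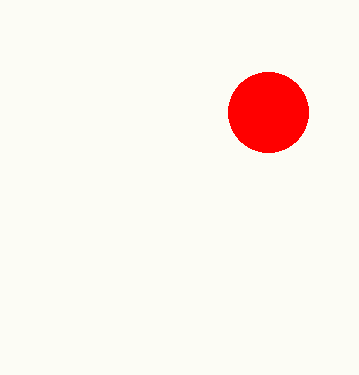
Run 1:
a = 268, b = 112, c = 40, col = 'red'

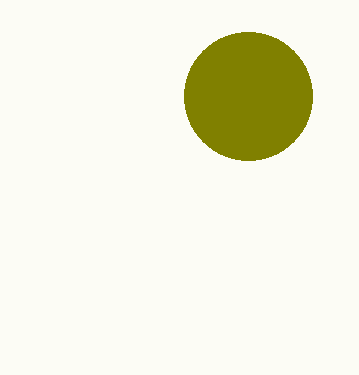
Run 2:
a = 248; b = 96; c = 64; col = 'olive'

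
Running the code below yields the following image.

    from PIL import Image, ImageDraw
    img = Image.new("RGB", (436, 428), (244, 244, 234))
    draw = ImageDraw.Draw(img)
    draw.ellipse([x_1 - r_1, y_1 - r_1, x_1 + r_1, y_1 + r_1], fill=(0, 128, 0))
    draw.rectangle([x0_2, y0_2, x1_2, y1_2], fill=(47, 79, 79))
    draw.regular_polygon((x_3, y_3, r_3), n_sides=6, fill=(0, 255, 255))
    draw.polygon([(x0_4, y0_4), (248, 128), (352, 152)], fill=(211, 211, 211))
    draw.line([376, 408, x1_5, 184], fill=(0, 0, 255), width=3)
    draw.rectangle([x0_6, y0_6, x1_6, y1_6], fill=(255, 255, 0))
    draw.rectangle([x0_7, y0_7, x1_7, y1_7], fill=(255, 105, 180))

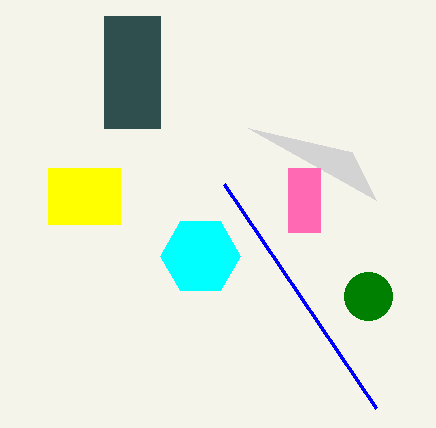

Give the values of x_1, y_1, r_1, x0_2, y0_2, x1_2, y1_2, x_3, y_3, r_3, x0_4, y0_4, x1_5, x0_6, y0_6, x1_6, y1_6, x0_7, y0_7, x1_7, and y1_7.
x_1 = 368; y_1 = 296; r_1 = 24; x0_2 = 104; y0_2 = 16; x1_2 = 160; y1_2 = 128; x_3 = 200; y_3 = 256; r_3 = 40; x0_4 = 376; y0_4 = 200; x1_5 = 224; x0_6 = 48; y0_6 = 168; x1_6 = 120; y1_6 = 224; x0_7 = 288; y0_7 = 168; x1_7 = 320; y1_7 = 232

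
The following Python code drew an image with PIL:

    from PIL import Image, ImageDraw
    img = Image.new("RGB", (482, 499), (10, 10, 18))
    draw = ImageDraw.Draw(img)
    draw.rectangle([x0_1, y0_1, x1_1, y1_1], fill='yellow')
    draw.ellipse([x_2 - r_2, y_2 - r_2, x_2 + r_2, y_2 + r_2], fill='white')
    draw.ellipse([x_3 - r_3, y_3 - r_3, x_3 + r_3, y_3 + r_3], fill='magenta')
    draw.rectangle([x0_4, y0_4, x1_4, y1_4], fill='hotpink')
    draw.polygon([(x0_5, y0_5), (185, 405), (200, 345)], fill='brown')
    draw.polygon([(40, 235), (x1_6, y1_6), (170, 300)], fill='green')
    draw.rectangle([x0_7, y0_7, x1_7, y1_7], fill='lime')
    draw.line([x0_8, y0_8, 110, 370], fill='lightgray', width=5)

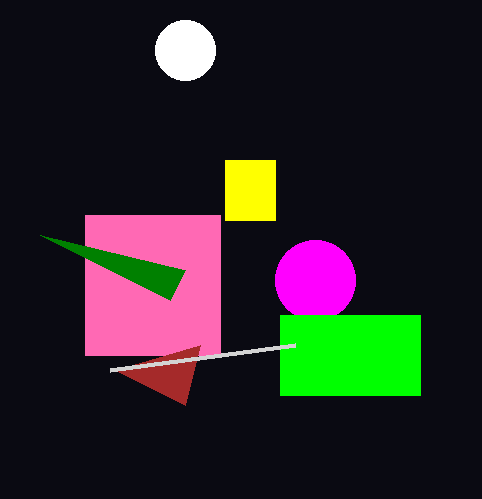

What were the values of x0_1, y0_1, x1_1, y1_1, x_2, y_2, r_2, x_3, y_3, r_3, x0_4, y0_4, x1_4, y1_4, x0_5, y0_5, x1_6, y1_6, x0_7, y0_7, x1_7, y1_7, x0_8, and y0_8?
x0_1 = 225; y0_1 = 160; x1_1 = 275; y1_1 = 220; x_2 = 185; y_2 = 50; r_2 = 30; x_3 = 315; y_3 = 280; r_3 = 40; x0_4 = 85; y0_4 = 215; x1_4 = 220; y1_4 = 355; x0_5 = 115; y0_5 = 370; x1_6 = 185; y1_6 = 270; x0_7 = 280; y0_7 = 315; x1_7 = 420; y1_7 = 395; x0_8 = 295; y0_8 = 345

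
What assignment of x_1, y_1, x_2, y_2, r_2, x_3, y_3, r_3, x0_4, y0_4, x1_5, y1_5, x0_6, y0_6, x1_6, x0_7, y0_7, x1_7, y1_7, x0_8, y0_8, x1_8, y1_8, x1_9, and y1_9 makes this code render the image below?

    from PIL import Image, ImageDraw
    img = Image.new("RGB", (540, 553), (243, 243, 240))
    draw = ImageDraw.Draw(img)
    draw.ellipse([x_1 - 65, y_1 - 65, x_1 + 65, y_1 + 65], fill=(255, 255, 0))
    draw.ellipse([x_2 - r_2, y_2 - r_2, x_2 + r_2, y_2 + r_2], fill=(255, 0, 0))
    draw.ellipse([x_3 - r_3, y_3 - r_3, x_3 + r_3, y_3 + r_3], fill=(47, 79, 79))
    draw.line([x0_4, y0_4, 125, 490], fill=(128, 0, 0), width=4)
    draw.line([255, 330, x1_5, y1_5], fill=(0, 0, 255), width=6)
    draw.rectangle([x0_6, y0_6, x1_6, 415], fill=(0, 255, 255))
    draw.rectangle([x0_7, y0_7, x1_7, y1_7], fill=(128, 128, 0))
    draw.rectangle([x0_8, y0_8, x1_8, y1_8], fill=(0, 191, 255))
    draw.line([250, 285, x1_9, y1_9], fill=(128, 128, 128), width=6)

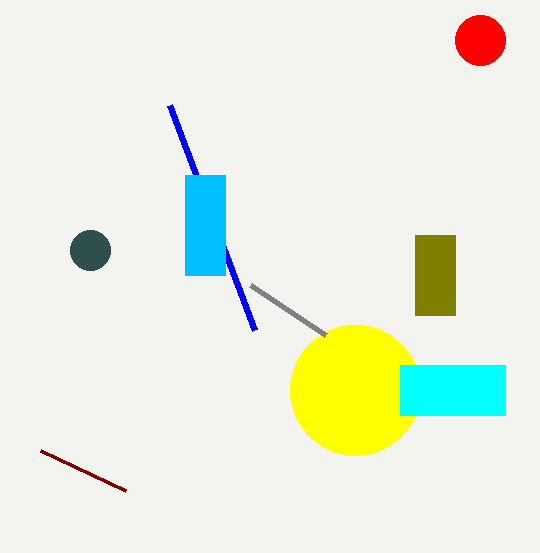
x_1 = 355
y_1 = 390
x_2 = 480
y_2 = 40
r_2 = 25
x_3 = 90
y_3 = 250
r_3 = 20
x0_4 = 40
y0_4 = 450
x1_5 = 170
y1_5 = 105
x0_6 = 400
y0_6 = 365
x1_6 = 505
x0_7 = 415
y0_7 = 235
x1_7 = 455
y1_7 = 315
x0_8 = 185
y0_8 = 175
x1_8 = 225
y1_8 = 275
x1_9 = 325
y1_9 = 335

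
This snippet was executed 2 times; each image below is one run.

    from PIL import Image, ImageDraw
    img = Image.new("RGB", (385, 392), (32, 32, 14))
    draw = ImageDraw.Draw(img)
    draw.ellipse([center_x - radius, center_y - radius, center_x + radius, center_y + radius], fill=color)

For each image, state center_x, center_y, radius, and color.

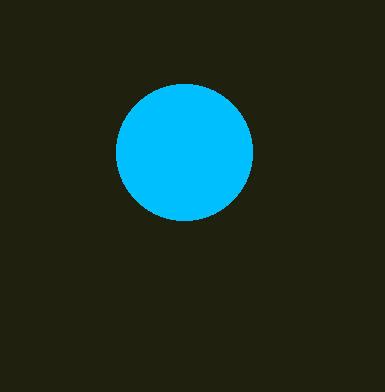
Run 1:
center_x = 184
center_y = 152
radius = 68
color = 'deepskyblue'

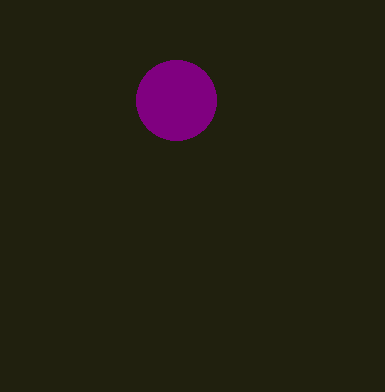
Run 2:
center_x = 176
center_y = 100
radius = 40
color = 'purple'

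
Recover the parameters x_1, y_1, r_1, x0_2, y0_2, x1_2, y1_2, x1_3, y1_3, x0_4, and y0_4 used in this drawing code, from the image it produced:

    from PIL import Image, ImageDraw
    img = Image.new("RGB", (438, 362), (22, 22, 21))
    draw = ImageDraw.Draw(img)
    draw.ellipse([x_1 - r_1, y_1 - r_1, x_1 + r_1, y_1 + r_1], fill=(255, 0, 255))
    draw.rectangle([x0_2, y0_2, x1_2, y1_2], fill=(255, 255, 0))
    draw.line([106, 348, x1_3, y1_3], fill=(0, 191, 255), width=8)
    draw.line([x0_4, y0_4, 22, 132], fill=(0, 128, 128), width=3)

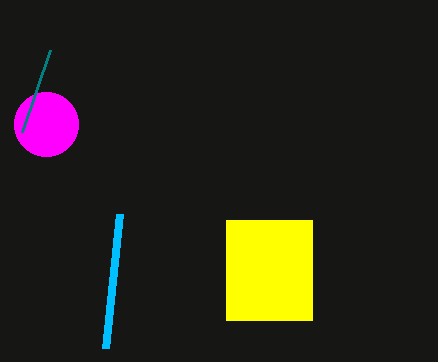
x_1 = 46
y_1 = 124
r_1 = 32
x0_2 = 226
y0_2 = 220
x1_2 = 312
y1_2 = 320
x1_3 = 120
y1_3 = 214
x0_4 = 50
y0_4 = 50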